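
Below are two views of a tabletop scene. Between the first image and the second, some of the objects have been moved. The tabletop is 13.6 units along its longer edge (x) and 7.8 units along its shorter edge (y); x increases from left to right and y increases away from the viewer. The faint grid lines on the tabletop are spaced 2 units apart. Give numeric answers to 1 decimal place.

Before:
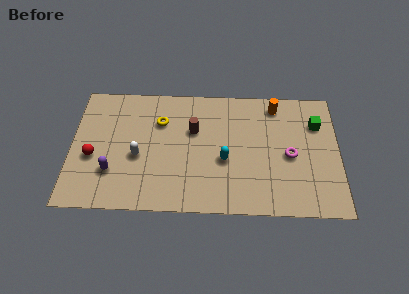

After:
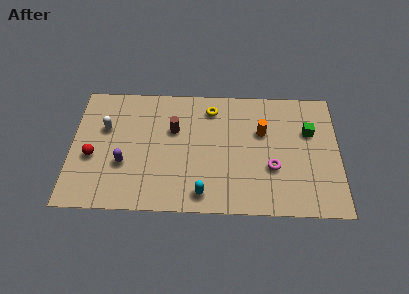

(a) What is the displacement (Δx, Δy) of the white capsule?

(-1.7, 1.7)

The white capsule was at about (3.4, 3.3) and moved to about (1.7, 5.0).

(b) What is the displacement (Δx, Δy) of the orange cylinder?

(-0.7, -1.7)

The orange cylinder was at about (10.4, 6.7) and moved to about (9.7, 5.0).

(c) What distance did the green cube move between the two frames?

0.6

The green cube was near (12.5, 5.6) before and (12.1, 5.1) after, so it travelled √(0.4² + 0.5²) ≈ 0.6 units.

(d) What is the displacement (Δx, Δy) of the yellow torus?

(2.6, 0.9)

From the two frames, the yellow torus sits at roughly (4.5, 5.5) before and (7.1, 6.4) after.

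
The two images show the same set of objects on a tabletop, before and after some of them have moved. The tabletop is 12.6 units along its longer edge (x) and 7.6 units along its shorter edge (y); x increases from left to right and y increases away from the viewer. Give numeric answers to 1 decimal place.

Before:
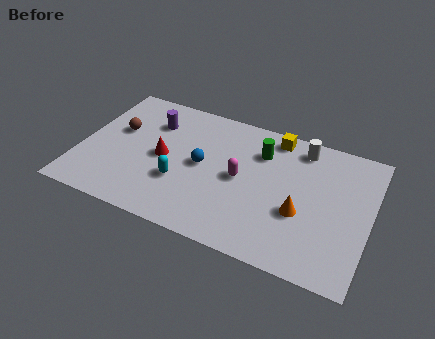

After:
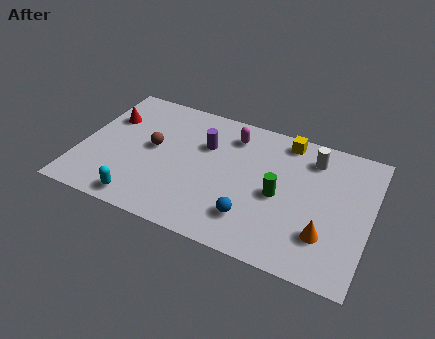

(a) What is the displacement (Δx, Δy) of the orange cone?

(1.1, -0.8)

From the two frames, the orange cone sits at roughly (9.7, 2.9) before and (10.8, 2.1) after.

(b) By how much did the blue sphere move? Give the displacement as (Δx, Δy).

(2.4, -2.1)

From the two frames, the blue sphere sits at roughly (5.3, 3.9) before and (7.7, 1.8) after.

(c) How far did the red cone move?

3.0

The red cone was near (3.6, 3.7) before and (1.0, 5.2) after, so it travelled √(2.6² + 1.5²) ≈ 3.0 units.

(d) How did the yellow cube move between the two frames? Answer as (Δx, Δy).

(0.5, 0.0)

The yellow cube was at about (8.2, 6.7) and moved to about (8.7, 6.7).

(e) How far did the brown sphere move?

1.7

From (1.5, 4.6) to (3.1, 4.1), the brown sphere covered √(1.6² + 0.5²) ≈ 1.7 units.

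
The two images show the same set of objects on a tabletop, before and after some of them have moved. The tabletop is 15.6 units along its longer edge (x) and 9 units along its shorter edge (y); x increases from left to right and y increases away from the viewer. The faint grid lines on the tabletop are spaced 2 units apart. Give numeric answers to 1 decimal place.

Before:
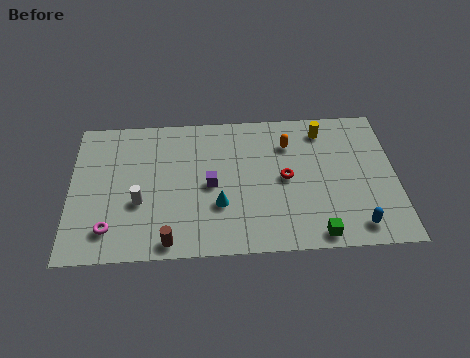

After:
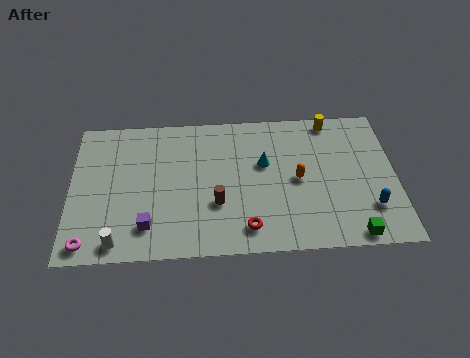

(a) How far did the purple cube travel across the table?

3.8

The purple cube was near (6.7, 4.3) before and (3.7, 1.9) after, so it travelled √(3.0² + 2.4²) ≈ 3.8 units.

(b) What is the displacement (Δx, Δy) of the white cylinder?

(-1.0, -2.4)

The white cylinder started near (3.3, 3.4) and ended near (2.3, 1.0).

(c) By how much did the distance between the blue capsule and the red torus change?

+1.4

The distance was about 4.6 in the first image and 6.0 in the second, so they moved 1.4 units further apart.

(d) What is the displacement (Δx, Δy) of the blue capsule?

(0.7, 1.1)

The blue capsule started near (13.6, 1.3) and ended near (14.3, 2.4).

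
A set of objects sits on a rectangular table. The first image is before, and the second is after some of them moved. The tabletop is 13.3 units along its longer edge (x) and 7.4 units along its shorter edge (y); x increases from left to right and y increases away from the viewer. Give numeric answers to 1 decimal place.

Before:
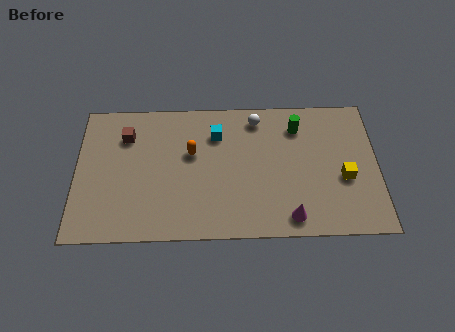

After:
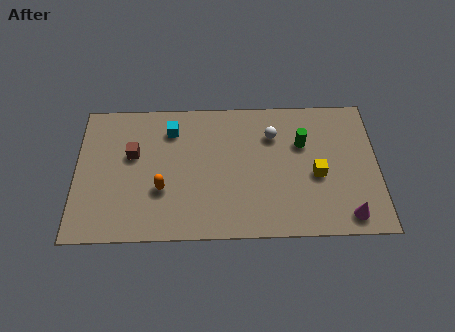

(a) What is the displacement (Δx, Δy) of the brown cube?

(0.3, -1.0)

The brown cube started near (2.2, 5.5) and ended near (2.5, 4.5).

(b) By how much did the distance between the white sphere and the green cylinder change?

-0.5

The distance was about 1.9 in the first image and 1.4 in the second, so they moved 0.5 units closer together.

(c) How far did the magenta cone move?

2.5

The magenta cone moved from about (9.4, 1.0) to (11.9, 1.0), a distance of √(2.5² + 0.0²) ≈ 2.5.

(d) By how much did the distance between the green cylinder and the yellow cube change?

-1.6

Before: roughly 3.4 units apart; after: 1.8. That's 1.6 units closer together.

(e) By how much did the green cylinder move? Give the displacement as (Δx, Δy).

(0.2, -0.9)

The green cylinder was at about (9.8, 5.8) and moved to about (10.0, 4.9).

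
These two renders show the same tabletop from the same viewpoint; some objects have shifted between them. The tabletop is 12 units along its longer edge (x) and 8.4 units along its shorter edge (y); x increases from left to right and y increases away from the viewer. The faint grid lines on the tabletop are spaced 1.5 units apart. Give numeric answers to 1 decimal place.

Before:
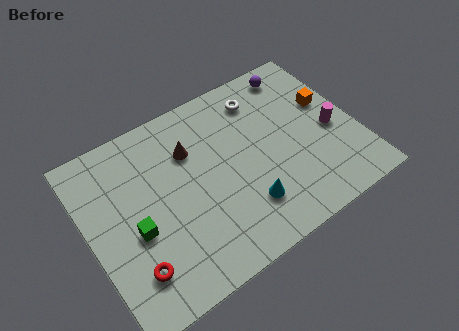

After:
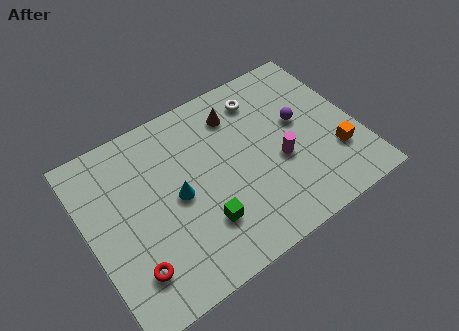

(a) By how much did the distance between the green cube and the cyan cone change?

-2.9

Before: roughly 4.9 units apart; after: 2.0. That's 2.9 units closer together.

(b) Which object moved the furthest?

the cyan cone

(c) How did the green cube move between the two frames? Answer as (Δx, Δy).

(2.8, -1.2)

The green cube was at about (1.9, 3.5) and moved to about (4.7, 2.3).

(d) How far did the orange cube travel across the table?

2.6

From (11.0, 5.1) to (10.8, 2.5), the orange cube covered √(0.2² + 2.6²) ≈ 2.6 units.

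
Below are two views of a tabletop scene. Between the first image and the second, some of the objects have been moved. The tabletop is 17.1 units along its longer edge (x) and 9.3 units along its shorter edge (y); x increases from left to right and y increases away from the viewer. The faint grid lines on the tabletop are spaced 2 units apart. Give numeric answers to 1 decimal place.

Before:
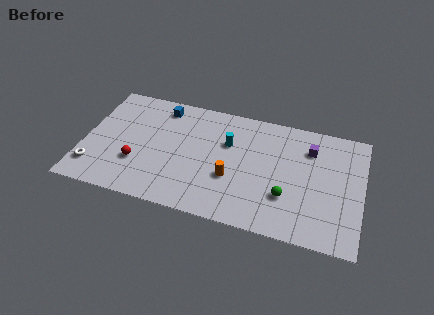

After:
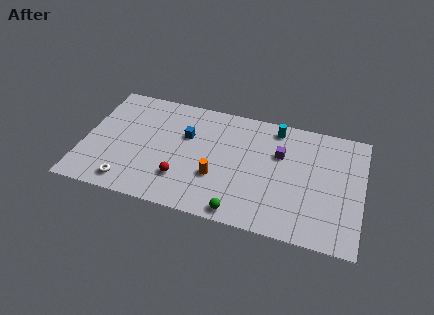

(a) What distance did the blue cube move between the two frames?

2.5

From (4.5, 7.9) to (6.2, 6.0), the blue cube covered √(1.7² + 1.9²) ≈ 2.5 units.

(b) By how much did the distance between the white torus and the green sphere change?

-4.9

They were about 11.8 units apart before and 6.9 after — 4.9 units closer together.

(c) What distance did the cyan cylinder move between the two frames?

3.4

The cyan cylinder was near (8.8, 6.1) before and (11.6, 8.1) after, so it travelled √(2.8² + 2.0²) ≈ 3.4 units.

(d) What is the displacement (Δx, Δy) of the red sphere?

(2.8, -0.5)

The red sphere was at about (3.4, 3.0) and moved to about (6.2, 2.5).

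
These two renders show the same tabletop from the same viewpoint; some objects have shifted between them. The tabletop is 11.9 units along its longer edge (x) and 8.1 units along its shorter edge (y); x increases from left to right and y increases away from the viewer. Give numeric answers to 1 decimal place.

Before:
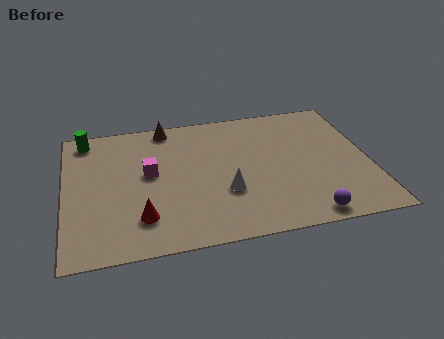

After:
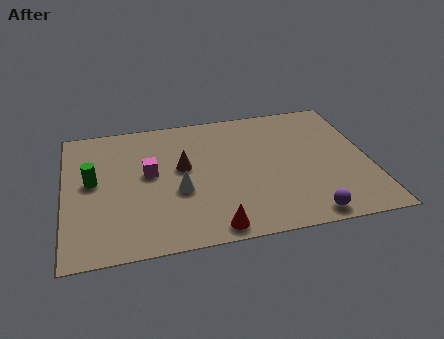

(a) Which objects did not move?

the purple sphere and the magenta cube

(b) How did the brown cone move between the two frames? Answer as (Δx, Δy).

(0.5, -2.7)

The brown cone started near (4.1, 7.3) and ended near (4.6, 4.6).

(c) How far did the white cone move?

1.8

The white cone moved from about (6.2, 2.8) to (4.4, 3.2), a distance of √(1.8² + 0.4²) ≈ 1.8.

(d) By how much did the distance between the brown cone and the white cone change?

-3.6

The distance was about 5.0 in the first image and 1.4 in the second, so they moved 3.6 units closer together.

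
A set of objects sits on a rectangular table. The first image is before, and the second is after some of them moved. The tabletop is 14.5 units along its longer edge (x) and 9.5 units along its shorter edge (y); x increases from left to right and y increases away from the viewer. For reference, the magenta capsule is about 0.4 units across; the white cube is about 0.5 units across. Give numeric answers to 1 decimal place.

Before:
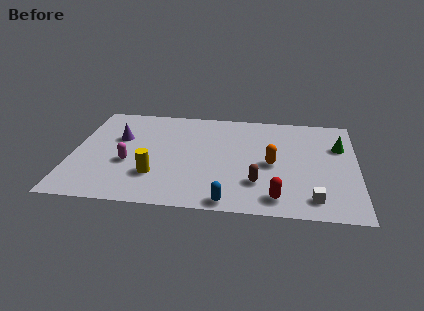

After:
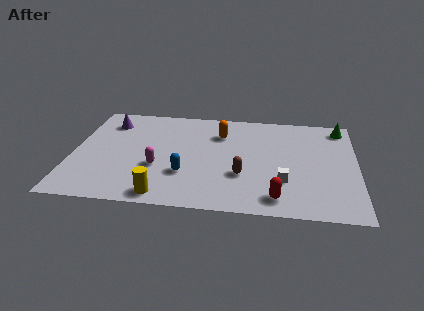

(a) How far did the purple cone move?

1.6

From (2.3, 6.0) to (1.7, 7.5), the purple cone covered √(0.6² + 1.5²) ≈ 1.6 units.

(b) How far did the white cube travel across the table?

2.1

From (12.3, 1.5) to (10.8, 2.9), the white cube covered √(1.5² + 1.4²) ≈ 2.1 units.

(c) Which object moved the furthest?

the orange capsule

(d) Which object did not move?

the red capsule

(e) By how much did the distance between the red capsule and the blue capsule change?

+2.5

Before: roughly 2.5 units apart; after: 5.0. That's 2.5 units further apart.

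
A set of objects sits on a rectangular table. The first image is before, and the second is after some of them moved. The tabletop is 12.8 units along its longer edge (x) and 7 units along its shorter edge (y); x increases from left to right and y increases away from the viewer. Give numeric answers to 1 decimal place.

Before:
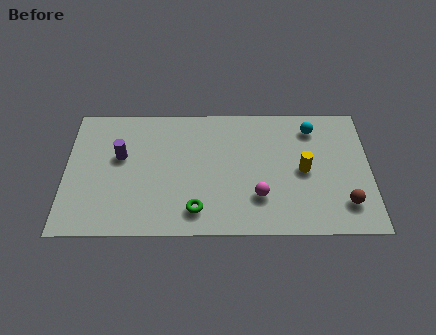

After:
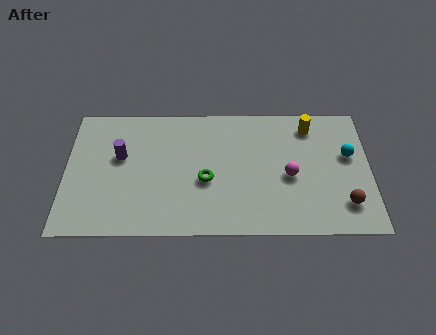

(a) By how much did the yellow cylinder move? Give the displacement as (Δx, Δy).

(0.3, 2.4)

From the two frames, the yellow cylinder sits at roughly (10.0, 3.4) before and (10.3, 5.8) after.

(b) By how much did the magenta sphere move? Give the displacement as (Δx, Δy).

(1.3, 1.1)

The magenta sphere started near (8.1, 2.0) and ended near (9.4, 3.1).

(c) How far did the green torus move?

1.6

From (5.5, 1.3) to (5.9, 2.9), the green torus covered √(0.4² + 1.6²) ≈ 1.6 units.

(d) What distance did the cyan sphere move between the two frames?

2.1

From (10.4, 5.7) to (11.9, 4.2), the cyan sphere covered √(1.5² + 1.5²) ≈ 2.1 units.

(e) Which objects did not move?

the brown sphere and the purple cylinder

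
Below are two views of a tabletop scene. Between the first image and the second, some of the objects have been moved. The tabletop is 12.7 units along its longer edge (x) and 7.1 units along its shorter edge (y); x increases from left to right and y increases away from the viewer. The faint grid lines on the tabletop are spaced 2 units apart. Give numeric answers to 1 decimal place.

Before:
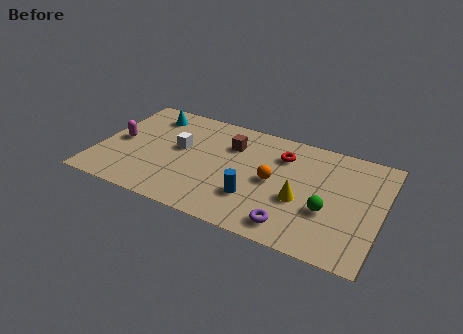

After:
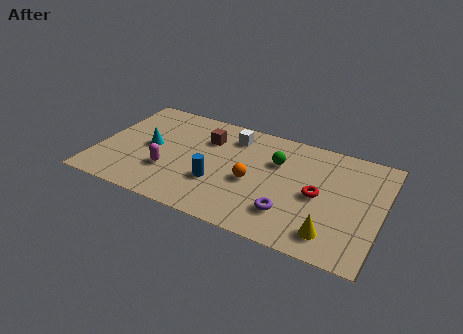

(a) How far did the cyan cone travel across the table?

2.2

The cyan cone was near (2.0, 5.8) before and (2.3, 3.6) after, so it travelled √(0.3² + 2.2²) ≈ 2.2 units.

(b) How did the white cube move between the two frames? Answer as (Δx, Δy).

(2.2, 1.7)

From the two frames, the white cube sits at roughly (3.6, 4.0) before and (5.8, 5.7) after.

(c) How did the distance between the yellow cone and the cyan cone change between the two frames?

+0.9

They were about 7.8 units apart before and 8.7 after — 0.9 units further apart.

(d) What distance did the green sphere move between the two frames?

3.3

From (10.4, 2.6) to (7.9, 4.8), the green sphere covered √(2.5² + 2.2²) ≈ 3.3 units.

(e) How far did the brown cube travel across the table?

1.1

The brown cube was near (5.8, 5.1) before and (4.7, 5.1) after, so it travelled √(1.1² + 0.0²) ≈ 1.1 units.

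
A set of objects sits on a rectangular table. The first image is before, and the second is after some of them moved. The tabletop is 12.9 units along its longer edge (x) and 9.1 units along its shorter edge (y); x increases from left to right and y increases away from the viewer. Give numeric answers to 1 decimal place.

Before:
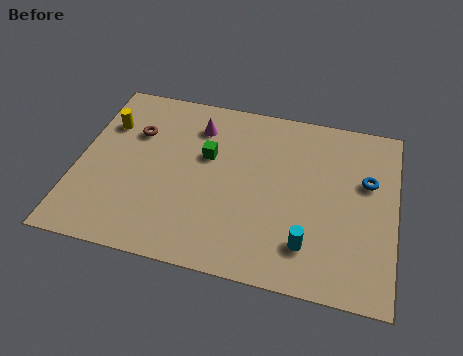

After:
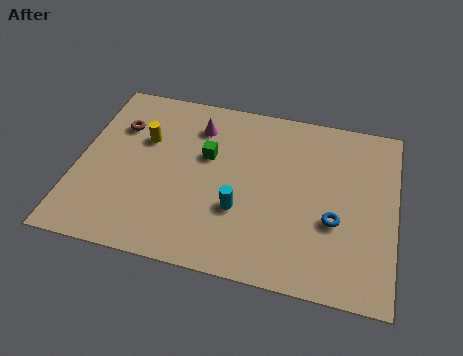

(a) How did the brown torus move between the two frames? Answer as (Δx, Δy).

(-0.7, 0.2)

The brown torus was at about (2.2, 6.2) and moved to about (1.5, 6.4).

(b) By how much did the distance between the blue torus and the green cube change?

-0.8

They were about 6.5 units apart before and 5.7 after — 0.8 units closer together.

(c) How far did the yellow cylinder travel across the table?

1.7

The yellow cylinder moved from about (1.0, 6.4) to (2.6, 5.9), a distance of √(1.6² + 0.5²) ≈ 1.7.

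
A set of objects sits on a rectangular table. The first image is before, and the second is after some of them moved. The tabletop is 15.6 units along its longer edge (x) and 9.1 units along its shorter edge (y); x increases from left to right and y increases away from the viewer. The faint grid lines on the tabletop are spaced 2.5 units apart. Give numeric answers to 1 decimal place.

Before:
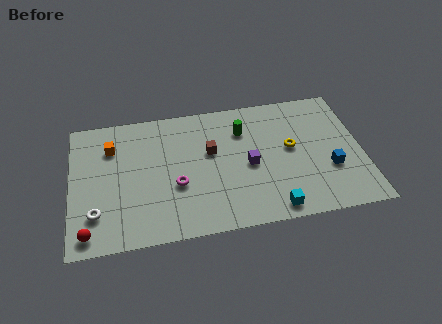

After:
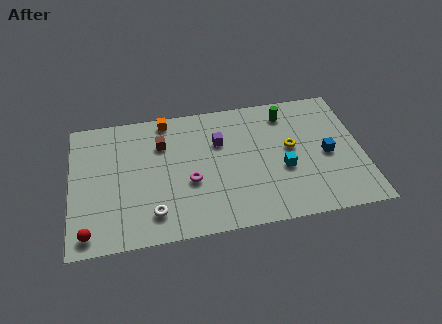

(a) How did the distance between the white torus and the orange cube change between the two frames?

+2.0

They were about 4.5 units apart before and 6.5 after — 2.0 units further apart.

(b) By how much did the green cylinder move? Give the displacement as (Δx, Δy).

(2.4, 0.8)

The green cylinder was at about (9.3, 6.7) and moved to about (11.7, 7.5).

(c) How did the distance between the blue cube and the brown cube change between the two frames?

+2.4

They were about 6.7 units apart before and 9.1 after — 2.4 units further apart.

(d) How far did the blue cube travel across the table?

1.0

The blue cube moved from about (13.8, 3.2) to (13.7, 4.2), a distance of √(0.1² + 1.0²) ≈ 1.0.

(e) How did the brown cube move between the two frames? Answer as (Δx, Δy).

(-2.6, 1.0)

From the two frames, the brown cube sits at roughly (7.5, 5.5) before and (4.9, 6.5) after.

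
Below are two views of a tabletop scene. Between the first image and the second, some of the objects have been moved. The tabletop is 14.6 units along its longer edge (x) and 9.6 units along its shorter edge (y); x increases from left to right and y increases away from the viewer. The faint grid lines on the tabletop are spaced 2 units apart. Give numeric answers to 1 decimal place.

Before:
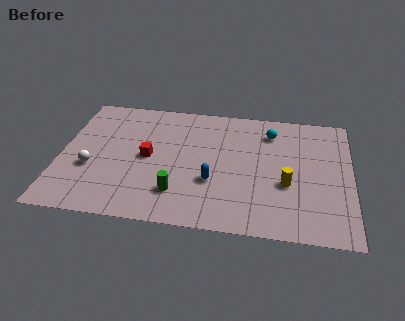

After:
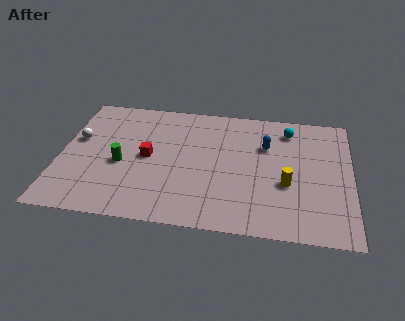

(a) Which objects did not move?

the yellow cylinder and the red cube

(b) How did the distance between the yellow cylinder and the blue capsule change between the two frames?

-0.7

The distance was about 3.7 in the first image and 3.0 in the second, so they moved 0.7 units closer together.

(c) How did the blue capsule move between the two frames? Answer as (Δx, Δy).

(2.6, 3.1)

The blue capsule was at about (7.7, 3.4) and moved to about (10.3, 6.5).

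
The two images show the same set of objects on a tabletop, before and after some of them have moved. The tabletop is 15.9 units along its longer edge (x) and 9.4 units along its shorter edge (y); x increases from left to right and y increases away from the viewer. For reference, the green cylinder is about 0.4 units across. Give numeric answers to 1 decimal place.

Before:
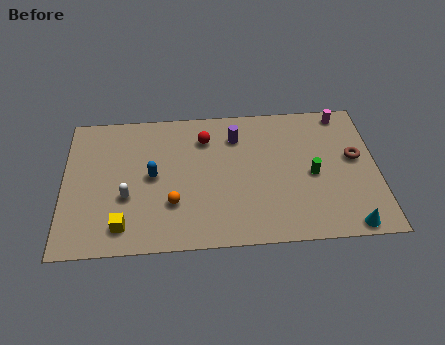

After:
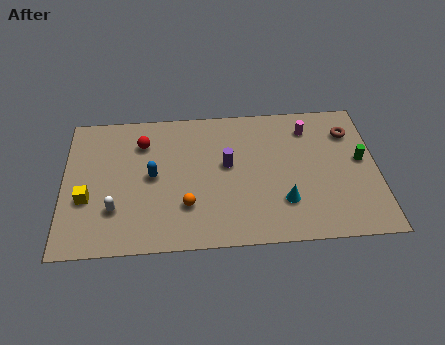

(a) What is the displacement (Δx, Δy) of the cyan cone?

(-3.2, 1.8)

From the two frames, the cyan cone sits at roughly (14.3, 0.8) before and (11.1, 2.6) after.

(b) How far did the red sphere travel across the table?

3.2

The red sphere moved from about (7.2, 7.2) to (4.0, 7.1), a distance of √(3.2² + 0.1²) ≈ 3.2.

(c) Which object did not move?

the blue capsule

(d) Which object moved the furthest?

the cyan cone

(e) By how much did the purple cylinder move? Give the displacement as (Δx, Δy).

(-0.5, -1.9)

The purple cylinder started near (8.8, 7.2) and ended near (8.3, 5.3).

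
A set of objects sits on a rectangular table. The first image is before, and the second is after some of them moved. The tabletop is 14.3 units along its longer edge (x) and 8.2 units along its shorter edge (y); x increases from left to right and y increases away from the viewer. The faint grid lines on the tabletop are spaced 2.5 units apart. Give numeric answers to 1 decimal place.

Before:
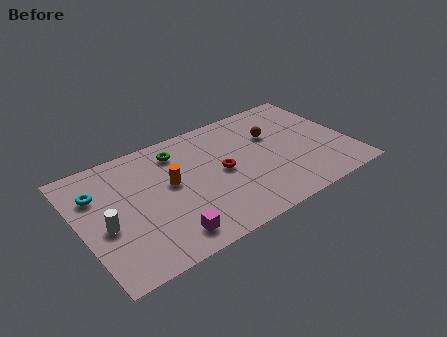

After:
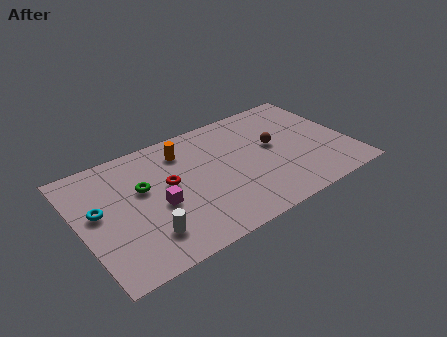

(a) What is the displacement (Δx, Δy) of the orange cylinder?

(1.0, 1.9)

The orange cylinder was at about (4.8, 4.6) and moved to about (5.8, 6.5).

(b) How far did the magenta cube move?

2.2

The magenta cube was near (4.1, 1.3) before and (4.0, 3.5) after, so it travelled √(0.1² + 2.2²) ≈ 2.2 units.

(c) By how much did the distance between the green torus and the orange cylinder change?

+0.7

Before: roughly 2.1 units apart; after: 2.8. That's 0.7 units further apart.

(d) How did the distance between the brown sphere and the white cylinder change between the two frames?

-1.7

They were about 9.5 units apart before and 7.8 after — 1.7 units closer together.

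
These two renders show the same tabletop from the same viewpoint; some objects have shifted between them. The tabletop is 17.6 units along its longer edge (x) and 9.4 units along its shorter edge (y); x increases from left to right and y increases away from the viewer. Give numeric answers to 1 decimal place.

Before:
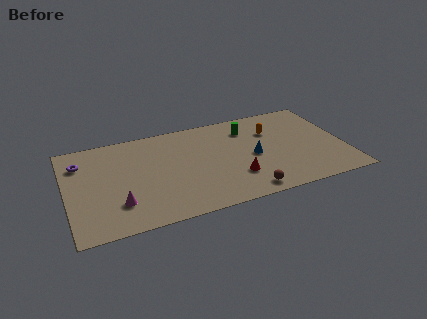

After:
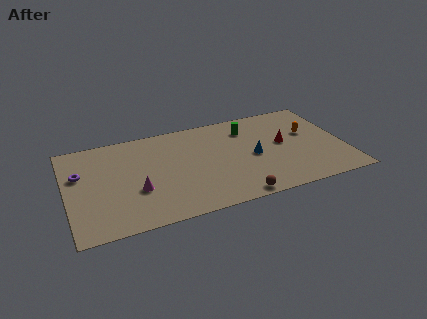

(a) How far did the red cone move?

4.1

The red cone was near (10.5, 2.7) before and (13.8, 5.1) after, so it travelled √(3.3² + 2.4²) ≈ 4.1 units.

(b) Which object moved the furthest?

the red cone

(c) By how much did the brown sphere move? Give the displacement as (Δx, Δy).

(-0.7, -0.3)

From the two frames, the brown sphere sits at roughly (11.0, 1.1) before and (10.3, 0.8) after.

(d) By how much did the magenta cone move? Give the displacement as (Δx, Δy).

(1.2, 0.9)

The magenta cone started near (3.1, 2.5) and ended near (4.3, 3.4).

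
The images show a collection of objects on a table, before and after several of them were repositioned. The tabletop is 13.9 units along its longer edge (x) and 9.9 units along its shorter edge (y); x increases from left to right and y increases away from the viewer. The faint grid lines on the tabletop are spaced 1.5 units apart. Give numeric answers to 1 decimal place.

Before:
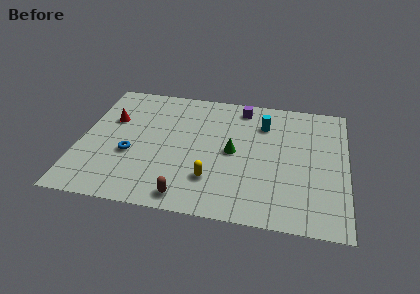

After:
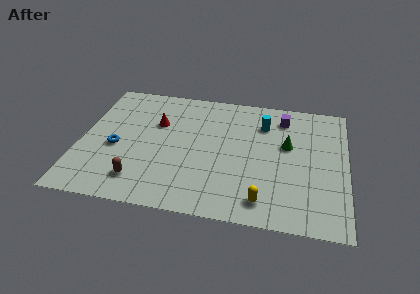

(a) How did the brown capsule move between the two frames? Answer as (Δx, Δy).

(-2.5, 0.8)

The brown capsule was at about (5.8, 1.1) and moved to about (3.3, 1.9).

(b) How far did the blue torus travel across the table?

0.9

The blue torus was near (2.7, 3.8) before and (1.9, 4.2) after, so it travelled √(0.8² + 0.4²) ≈ 0.9 units.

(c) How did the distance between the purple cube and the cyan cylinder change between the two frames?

-0.5

Before: roughly 1.7 units apart; after: 1.2. That's 0.5 units closer together.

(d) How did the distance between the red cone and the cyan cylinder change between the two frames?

-2.4

The distance was about 8.1 in the first image and 5.7 in the second, so they moved 2.4 units closer together.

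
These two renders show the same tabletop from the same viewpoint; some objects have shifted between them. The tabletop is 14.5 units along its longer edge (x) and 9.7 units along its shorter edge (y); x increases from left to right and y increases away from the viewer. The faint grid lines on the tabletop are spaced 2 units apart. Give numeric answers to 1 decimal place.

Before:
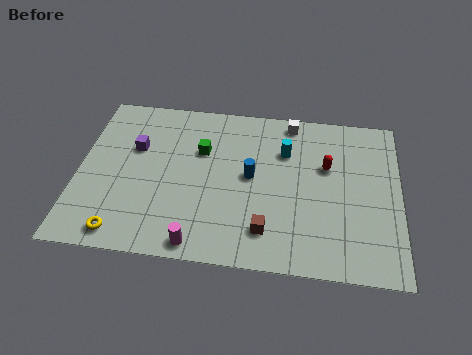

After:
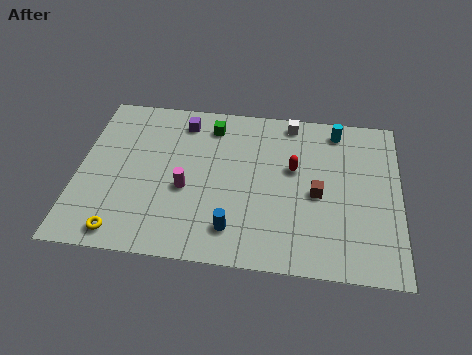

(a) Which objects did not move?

the white cube and the yellow torus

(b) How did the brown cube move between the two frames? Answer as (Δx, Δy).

(2.2, 2.4)

From the two frames, the brown cube sits at roughly (8.6, 2.0) before and (10.8, 4.4) after.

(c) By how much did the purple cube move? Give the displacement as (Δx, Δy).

(2.1, 1.9)

From the two frames, the purple cube sits at roughly (2.5, 6.2) before and (4.6, 8.1) after.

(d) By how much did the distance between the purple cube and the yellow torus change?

+2.3

They were about 5.1 units apart before and 7.4 after — 2.3 units further apart.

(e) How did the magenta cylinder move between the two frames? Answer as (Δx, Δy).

(-0.7, 3.1)

The magenta cylinder started near (5.6, 0.9) and ended near (4.9, 4.0).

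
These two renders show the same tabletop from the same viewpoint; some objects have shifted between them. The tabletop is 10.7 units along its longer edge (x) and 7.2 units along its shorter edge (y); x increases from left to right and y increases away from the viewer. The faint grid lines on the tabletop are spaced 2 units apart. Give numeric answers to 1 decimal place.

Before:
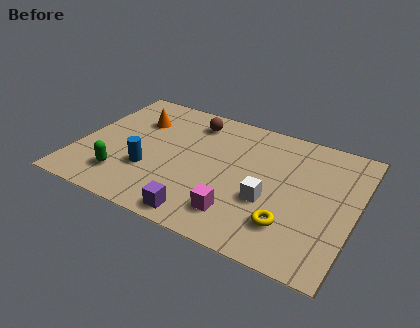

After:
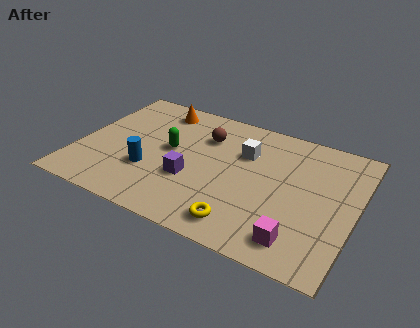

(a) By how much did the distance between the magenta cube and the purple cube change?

+3.0

The distance was about 1.5 in the first image and 4.5 in the second, so they moved 3.0 units further apart.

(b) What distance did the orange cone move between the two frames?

1.2

The orange cone moved from about (2.0, 5.1) to (2.7, 6.1), a distance of √(0.7² + 1.0²) ≈ 1.2.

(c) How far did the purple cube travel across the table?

1.9

From (5.2, 0.8) to (4.5, 2.6), the purple cube covered √(0.7² + 1.8²) ≈ 1.9 units.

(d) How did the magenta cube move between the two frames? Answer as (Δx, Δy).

(2.3, -0.3)

From the two frames, the magenta cube sits at roughly (6.5, 1.5) before and (8.8, 1.2) after.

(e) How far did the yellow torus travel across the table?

1.8

The yellow torus moved from about (8.4, 1.8) to (6.7, 1.1), a distance of √(1.7² + 0.7²) ≈ 1.8.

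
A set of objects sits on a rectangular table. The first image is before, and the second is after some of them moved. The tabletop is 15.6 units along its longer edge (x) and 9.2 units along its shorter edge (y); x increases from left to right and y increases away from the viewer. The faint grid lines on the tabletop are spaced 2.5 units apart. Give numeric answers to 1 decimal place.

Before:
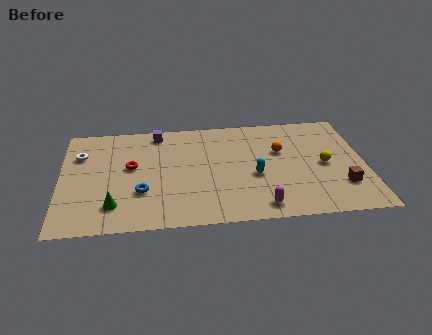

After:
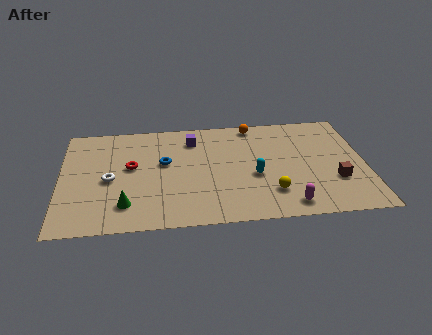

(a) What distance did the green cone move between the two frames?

0.6

From (2.7, 2.0) to (3.3, 2.0), the green cone covered √(0.6² + 0.0²) ≈ 0.6 units.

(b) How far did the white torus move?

2.7

From (1.0, 6.5) to (2.5, 4.2), the white torus covered √(1.5² + 2.3²) ≈ 2.7 units.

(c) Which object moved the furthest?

the yellow sphere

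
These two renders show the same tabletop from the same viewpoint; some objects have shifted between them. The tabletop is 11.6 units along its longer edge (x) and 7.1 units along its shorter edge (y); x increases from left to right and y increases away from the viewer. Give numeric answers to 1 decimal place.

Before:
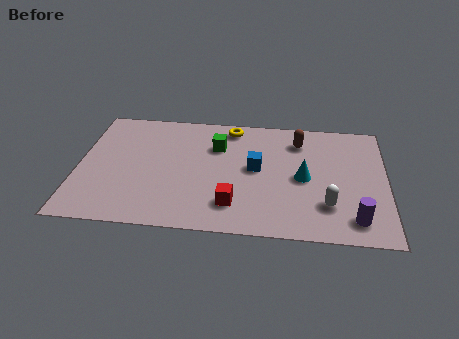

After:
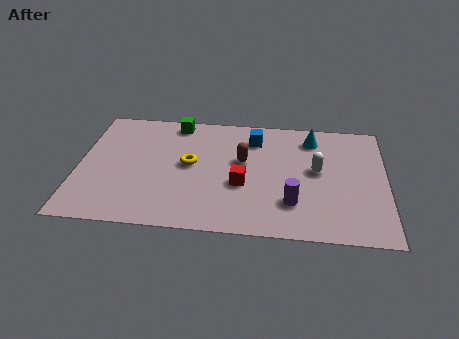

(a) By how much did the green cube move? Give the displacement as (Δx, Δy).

(-1.6, 1.3)

From the two frames, the green cube sits at roughly (5.2, 5.0) before and (3.6, 6.3) after.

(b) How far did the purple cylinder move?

2.4

From (10.4, 1.2) to (8.1, 1.9), the purple cylinder covered √(2.3² + 0.7²) ≈ 2.4 units.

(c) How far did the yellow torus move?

2.8

The yellow torus was near (5.7, 6.2) before and (4.2, 3.8) after, so it travelled √(1.5² + 2.4²) ≈ 2.8 units.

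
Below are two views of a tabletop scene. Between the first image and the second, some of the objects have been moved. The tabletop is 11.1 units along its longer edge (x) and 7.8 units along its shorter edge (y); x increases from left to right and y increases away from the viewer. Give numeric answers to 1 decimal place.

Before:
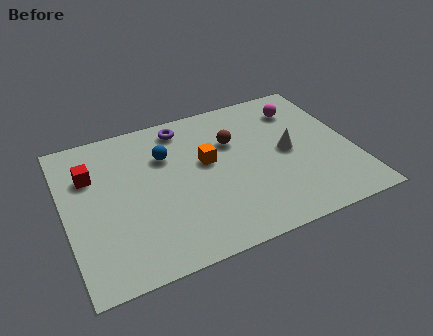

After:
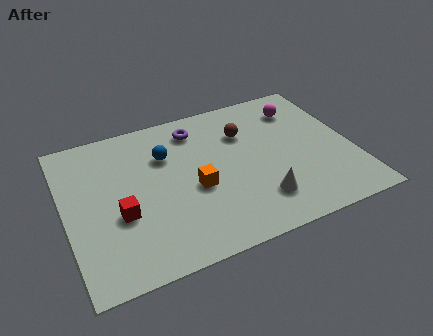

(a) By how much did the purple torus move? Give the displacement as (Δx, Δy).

(0.5, -0.3)

The purple torus started near (4.8, 6.7) and ended near (5.3, 6.4).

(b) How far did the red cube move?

2.6

The red cube moved from about (1.1, 5.4) to (2.0, 3.0), a distance of √(0.9² + 2.4²) ≈ 2.6.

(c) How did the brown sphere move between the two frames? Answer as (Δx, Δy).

(0.5, 0.3)

The brown sphere started near (6.6, 5.2) and ended near (7.1, 5.5).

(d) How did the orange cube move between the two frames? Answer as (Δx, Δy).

(-0.6, -1.2)

The orange cube was at about (5.5, 4.5) and moved to about (4.9, 3.3).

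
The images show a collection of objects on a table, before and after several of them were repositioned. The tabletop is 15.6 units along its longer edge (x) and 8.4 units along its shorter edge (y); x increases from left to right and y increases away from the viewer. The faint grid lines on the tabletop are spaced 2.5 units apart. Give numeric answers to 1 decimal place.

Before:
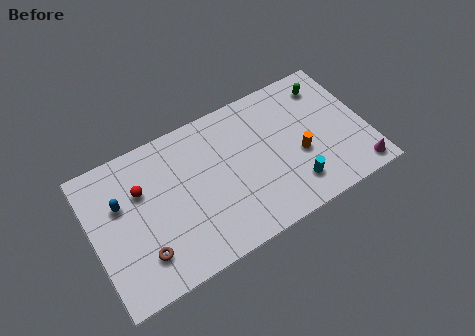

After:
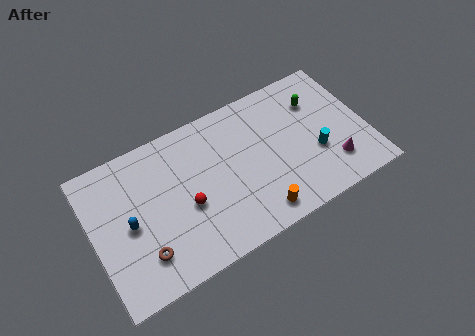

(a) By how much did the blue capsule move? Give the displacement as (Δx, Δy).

(0.3, -1.4)

The blue capsule was at about (1.7, 5.4) and moved to about (2.0, 4.0).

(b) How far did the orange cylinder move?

3.6

The orange cylinder was near (11.7, 3.4) before and (8.9, 1.2) after, so it travelled √(2.8² + 2.2²) ≈ 3.6 units.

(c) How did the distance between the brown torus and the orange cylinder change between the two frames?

-2.9

The distance was about 9.3 in the first image and 6.4 in the second, so they moved 2.9 units closer together.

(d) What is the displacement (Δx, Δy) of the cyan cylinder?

(1.5, 1.3)

From the two frames, the cyan cylinder sits at roughly (11.1, 1.8) before and (12.6, 3.1) after.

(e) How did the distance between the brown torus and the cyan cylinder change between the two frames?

+1.6

Before: roughly 8.6 units apart; after: 10.2. That's 1.6 units further apart.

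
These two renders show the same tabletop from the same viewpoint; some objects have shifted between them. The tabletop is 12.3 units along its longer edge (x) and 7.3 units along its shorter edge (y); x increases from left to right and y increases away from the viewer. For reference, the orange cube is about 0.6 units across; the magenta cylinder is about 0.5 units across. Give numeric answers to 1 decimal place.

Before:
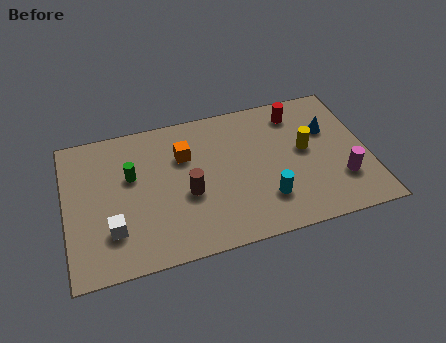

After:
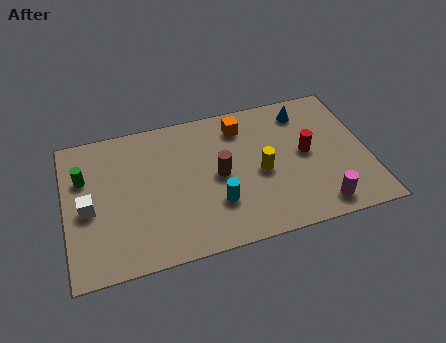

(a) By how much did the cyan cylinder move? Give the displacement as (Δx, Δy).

(-2.0, 0.3)

From the two frames, the cyan cylinder sits at roughly (8.0, 1.9) before and (6.0, 2.2) after.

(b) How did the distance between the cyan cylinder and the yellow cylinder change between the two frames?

-0.6

The distance was about 2.8 in the first image and 2.2 in the second, so they moved 0.6 units closer together.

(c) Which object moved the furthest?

the orange cube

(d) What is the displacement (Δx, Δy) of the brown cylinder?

(1.3, 0.6)

From the two frames, the brown cylinder sits at roughly (4.9, 3.0) before and (6.2, 3.6) after.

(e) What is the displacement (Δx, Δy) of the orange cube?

(2.4, 0.9)

The orange cube was at about (4.9, 5.0) and moved to about (7.3, 5.9).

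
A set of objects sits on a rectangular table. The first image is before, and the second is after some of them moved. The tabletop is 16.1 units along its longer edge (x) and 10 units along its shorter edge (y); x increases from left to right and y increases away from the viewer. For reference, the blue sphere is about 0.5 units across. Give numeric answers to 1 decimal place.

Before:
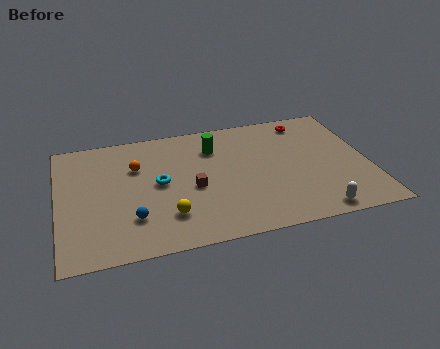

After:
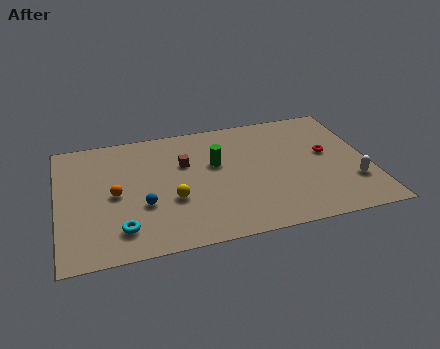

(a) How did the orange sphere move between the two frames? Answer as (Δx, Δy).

(-1.2, -2.0)

The orange sphere was at about (4.1, 6.8) and moved to about (2.9, 4.8).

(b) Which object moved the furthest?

the cyan torus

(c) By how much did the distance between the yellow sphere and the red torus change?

-1.4

Before: roughly 9.8 units apart; after: 8.4. That's 1.4 units closer together.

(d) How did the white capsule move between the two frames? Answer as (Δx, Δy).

(2.1, 1.9)

The white capsule was at about (13.0, 1.0) and moved to about (15.1, 2.9).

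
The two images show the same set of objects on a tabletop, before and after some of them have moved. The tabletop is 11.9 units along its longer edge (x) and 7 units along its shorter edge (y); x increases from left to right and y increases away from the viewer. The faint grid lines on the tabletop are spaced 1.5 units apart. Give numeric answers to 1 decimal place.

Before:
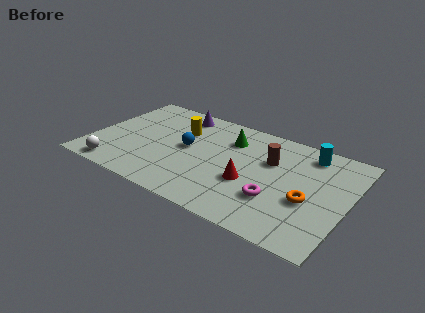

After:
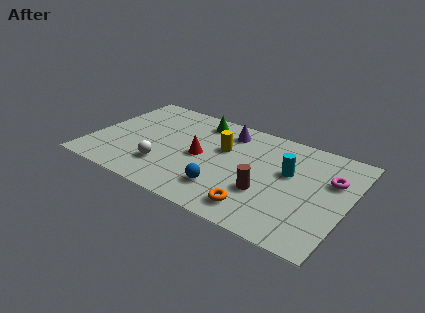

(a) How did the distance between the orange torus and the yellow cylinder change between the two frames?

-2.8

The distance was about 6.6 in the first image and 3.8 in the second, so they moved 2.8 units closer together.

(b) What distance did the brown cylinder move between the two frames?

2.2

The brown cylinder moved from about (8.2, 4.6) to (8.3, 2.4), a distance of √(0.1² + 2.2²) ≈ 2.2.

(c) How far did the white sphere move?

2.4

The white sphere was near (1.5, 0.8) before and (3.6, 1.9) after, so it travelled √(2.1² + 1.1²) ≈ 2.4 units.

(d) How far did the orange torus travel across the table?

2.6

The orange torus was near (10.2, 2.8) before and (8.1, 1.2) after, so it travelled √(2.1² + 1.6²) ≈ 2.6 units.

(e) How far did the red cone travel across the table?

2.5

The red cone was near (7.5, 2.7) before and (5.1, 3.4) after, so it travelled √(2.4² + 0.7²) ≈ 2.5 units.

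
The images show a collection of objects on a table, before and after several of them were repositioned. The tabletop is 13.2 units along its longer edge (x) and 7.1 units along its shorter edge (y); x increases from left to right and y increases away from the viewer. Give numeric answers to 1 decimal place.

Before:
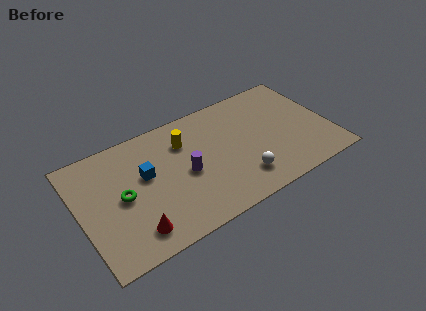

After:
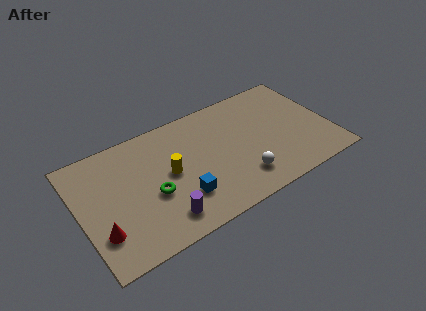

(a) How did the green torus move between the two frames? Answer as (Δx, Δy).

(1.5, -0.6)

The green torus started near (2.2, 3.5) and ended near (3.7, 2.9).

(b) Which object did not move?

the white sphere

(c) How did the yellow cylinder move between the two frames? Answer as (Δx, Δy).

(-1.0, -1.5)

From the two frames, the yellow cylinder sits at roughly (5.7, 5.2) before and (4.7, 3.7) after.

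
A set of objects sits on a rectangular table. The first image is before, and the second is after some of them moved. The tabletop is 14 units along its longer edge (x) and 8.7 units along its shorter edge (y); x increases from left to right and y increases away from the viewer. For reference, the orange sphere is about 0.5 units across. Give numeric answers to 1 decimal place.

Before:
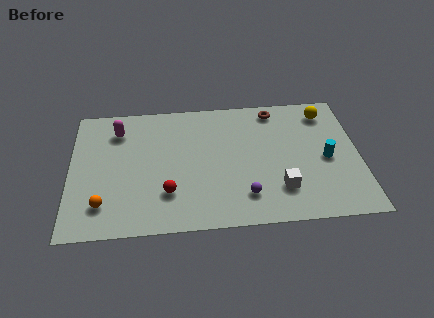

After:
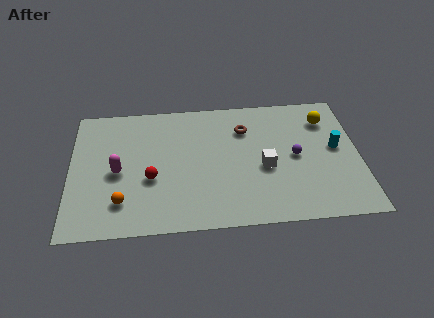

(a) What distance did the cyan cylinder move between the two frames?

0.9

From (12.4, 4.0) to (12.9, 4.7), the cyan cylinder covered √(0.5² + 0.7²) ≈ 0.9 units.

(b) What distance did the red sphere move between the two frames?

1.3

From (4.7, 2.4) to (3.9, 3.4), the red sphere covered √(0.8² + 1.0²) ≈ 1.3 units.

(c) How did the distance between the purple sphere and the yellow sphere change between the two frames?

-3.8

They were about 6.7 units apart before and 2.9 after — 3.8 units closer together.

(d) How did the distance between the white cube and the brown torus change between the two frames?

-2.6

Before: roughly 5.4 units apart; after: 2.8. That's 2.6 units closer together.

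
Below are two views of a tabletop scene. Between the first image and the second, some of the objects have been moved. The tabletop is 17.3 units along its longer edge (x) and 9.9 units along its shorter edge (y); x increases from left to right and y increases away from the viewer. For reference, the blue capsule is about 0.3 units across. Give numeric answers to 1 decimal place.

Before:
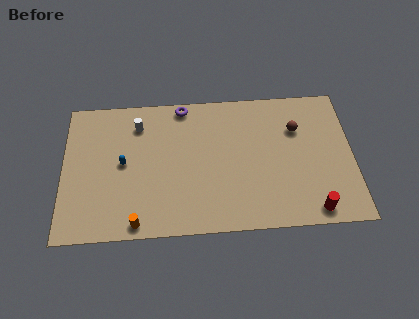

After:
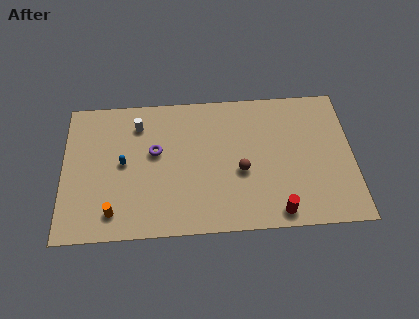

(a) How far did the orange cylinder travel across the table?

1.6

The orange cylinder was near (4.4, 0.9) before and (3.0, 1.7) after, so it travelled √(1.4² + 0.8²) ≈ 1.6 units.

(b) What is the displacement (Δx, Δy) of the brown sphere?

(-3.4, -2.8)

The brown sphere was at about (14.0, 6.9) and moved to about (10.6, 4.1).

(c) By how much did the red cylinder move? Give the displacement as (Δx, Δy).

(-2.1, 0.0)

The red cylinder started near (14.8, 1.1) and ended near (12.7, 1.1).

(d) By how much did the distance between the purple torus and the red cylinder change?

-2.4

They were about 11.0 units apart before and 8.6 after — 2.4 units closer together.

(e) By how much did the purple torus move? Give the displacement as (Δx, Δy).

(-1.7, -3.2)

The purple torus was at about (7.2, 9.0) and moved to about (5.5, 5.8).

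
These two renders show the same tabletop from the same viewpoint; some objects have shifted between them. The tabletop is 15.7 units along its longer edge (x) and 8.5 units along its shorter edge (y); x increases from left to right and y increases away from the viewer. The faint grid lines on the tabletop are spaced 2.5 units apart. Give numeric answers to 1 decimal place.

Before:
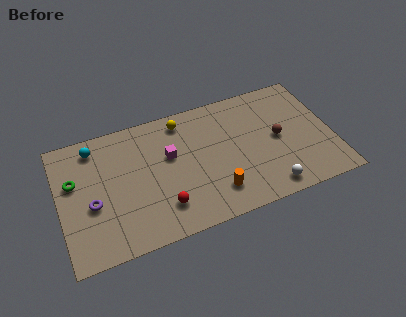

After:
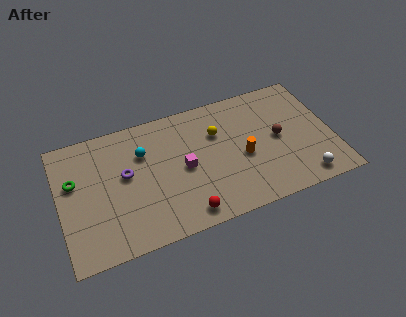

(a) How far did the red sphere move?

1.5

From (5.7, 2.0) to (6.9, 1.1), the red sphere covered √(1.2² + 0.9²) ≈ 1.5 units.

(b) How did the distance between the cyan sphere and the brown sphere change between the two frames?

-2.9

They were about 10.8 units apart before and 7.9 after — 2.9 units closer together.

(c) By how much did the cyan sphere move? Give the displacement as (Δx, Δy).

(2.7, -1.3)

The cyan sphere started near (2.2, 7.2) and ended near (4.9, 5.9).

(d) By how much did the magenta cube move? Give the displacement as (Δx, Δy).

(0.7, -1.1)

The magenta cube was at about (6.4, 5.2) and moved to about (7.1, 4.1).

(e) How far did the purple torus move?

2.4

From (1.8, 3.5) to (3.8, 4.8), the purple torus covered √(2.0² + 1.3²) ≈ 2.4 units.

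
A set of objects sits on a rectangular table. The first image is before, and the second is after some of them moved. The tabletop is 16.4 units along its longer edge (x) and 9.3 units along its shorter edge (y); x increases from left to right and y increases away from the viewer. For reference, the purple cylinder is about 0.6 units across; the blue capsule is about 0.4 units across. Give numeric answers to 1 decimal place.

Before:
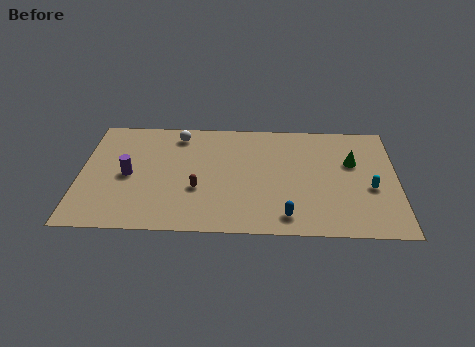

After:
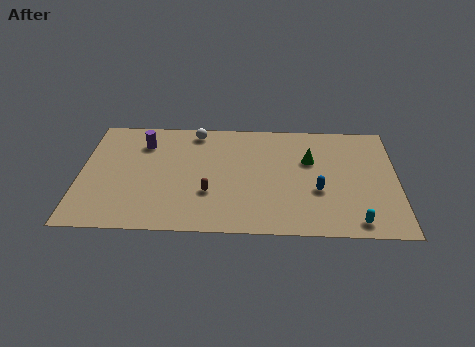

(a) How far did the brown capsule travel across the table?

0.7

From (6.1, 3.4) to (6.7, 3.1), the brown capsule covered √(0.6² + 0.3²) ≈ 0.7 units.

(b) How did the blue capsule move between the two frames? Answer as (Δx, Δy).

(1.6, 2.1)

The blue capsule was at about (10.7, 1.4) and moved to about (12.3, 3.5).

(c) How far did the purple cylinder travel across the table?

2.8

The purple cylinder was near (2.5, 4.4) before and (3.2, 7.1) after, so it travelled √(0.7² + 2.7²) ≈ 2.8 units.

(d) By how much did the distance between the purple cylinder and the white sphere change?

-1.4

Before: roughly 4.3 units apart; after: 2.9. That's 1.4 units closer together.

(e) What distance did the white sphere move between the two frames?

0.9

From (5.0, 7.9) to (5.9, 8.2), the white sphere covered √(0.9² + 0.3²) ≈ 0.9 units.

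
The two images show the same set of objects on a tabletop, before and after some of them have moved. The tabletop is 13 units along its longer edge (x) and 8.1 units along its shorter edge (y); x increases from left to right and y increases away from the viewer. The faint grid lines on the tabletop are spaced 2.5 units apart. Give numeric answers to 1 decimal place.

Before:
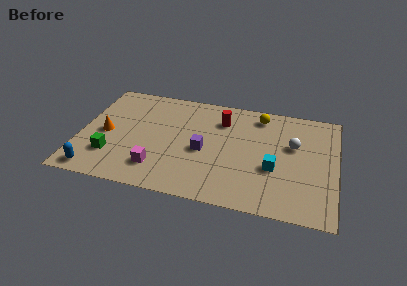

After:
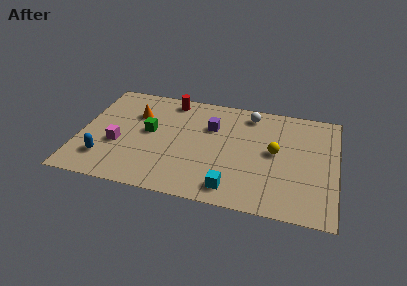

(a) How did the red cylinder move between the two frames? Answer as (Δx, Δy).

(-2.7, 1.0)

The red cylinder started near (7.1, 6.1) and ended near (4.4, 7.1).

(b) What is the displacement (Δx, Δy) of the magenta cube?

(-2.1, 1.3)

From the two frames, the magenta cube sits at roughly (4.1, 1.8) before and (2.0, 3.1) after.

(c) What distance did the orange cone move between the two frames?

2.3

The orange cone was near (1.3, 3.8) before and (2.7, 5.6) after, so it travelled √(1.4² + 1.8²) ≈ 2.3 units.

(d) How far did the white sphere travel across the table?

3.0

The white sphere was near (10.8, 5.0) before and (8.5, 6.9) after, so it travelled √(2.3² + 1.9²) ≈ 3.0 units.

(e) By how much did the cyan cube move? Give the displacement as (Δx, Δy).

(-2.0, -1.9)

The cyan cube was at about (9.9, 3.1) and moved to about (7.9, 1.2).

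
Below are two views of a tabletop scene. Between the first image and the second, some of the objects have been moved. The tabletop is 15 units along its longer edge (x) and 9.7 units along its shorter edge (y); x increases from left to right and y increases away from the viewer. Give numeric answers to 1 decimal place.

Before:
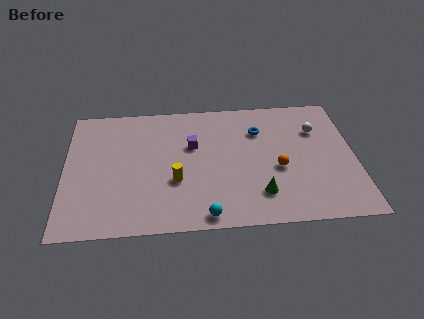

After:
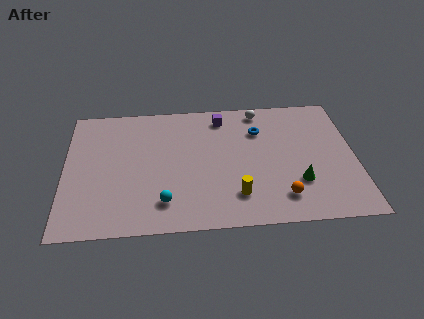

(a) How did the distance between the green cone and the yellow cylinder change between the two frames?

-1.2

Before: roughly 4.5 units apart; after: 3.3. That's 1.2 units closer together.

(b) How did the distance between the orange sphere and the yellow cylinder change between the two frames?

-3.0

They were about 5.3 units apart before and 2.3 after — 3.0 units closer together.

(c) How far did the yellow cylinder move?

3.4

The yellow cylinder was near (5.7, 3.5) before and (8.8, 2.2) after, so it travelled √(3.1² + 1.3²) ≈ 3.4 units.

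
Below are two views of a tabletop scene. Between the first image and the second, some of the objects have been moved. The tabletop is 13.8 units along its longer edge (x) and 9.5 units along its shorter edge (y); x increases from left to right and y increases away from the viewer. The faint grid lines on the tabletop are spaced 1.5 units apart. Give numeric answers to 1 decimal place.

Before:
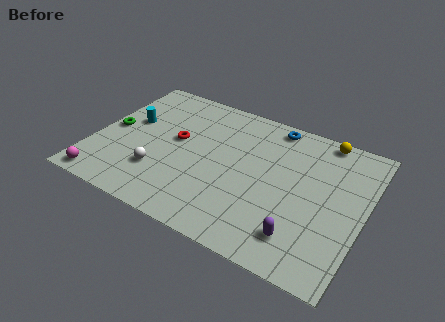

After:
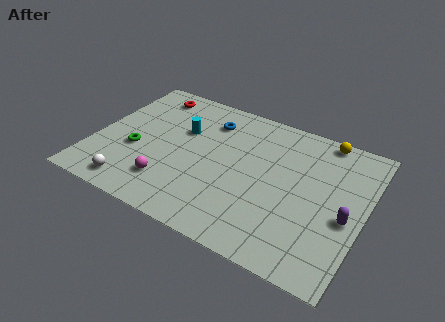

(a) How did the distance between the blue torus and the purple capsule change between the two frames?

+1.2

They were about 7.0 units apart before and 8.2 after — 1.2 units further apart.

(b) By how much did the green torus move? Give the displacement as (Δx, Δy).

(1.4, -1.0)

The green torus was at about (0.8, 4.7) and moved to about (2.2, 3.7).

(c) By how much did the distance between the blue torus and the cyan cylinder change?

-5.9

The distance was about 7.7 in the first image and 1.8 in the second, so they moved 5.9 units closer together.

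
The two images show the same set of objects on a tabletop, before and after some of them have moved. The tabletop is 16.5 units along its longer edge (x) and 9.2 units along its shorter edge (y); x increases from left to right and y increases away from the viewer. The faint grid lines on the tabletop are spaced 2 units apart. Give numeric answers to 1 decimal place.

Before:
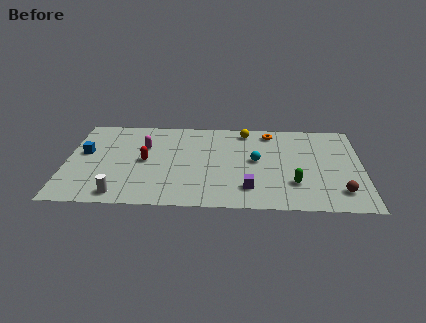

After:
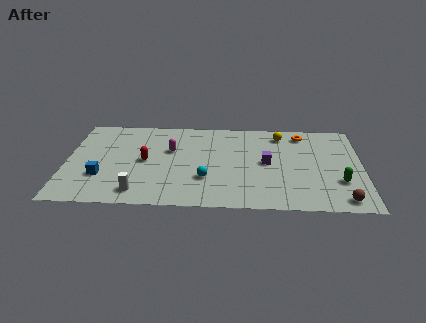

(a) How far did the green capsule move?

2.5

The green capsule moved from about (12.7, 2.6) to (15.2, 2.9), a distance of √(2.5² + 0.3²) ≈ 2.5.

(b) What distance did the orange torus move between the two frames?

1.8

From (11.4, 7.9) to (13.2, 7.8), the orange torus covered √(1.8² + 0.1²) ≈ 1.8 units.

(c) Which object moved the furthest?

the cyan sphere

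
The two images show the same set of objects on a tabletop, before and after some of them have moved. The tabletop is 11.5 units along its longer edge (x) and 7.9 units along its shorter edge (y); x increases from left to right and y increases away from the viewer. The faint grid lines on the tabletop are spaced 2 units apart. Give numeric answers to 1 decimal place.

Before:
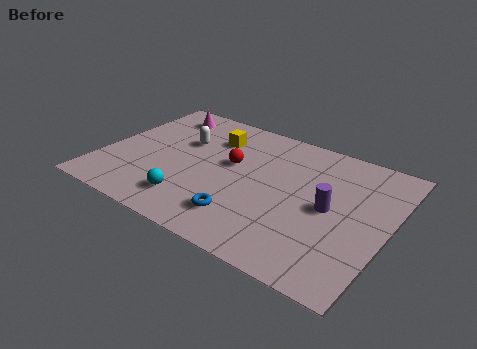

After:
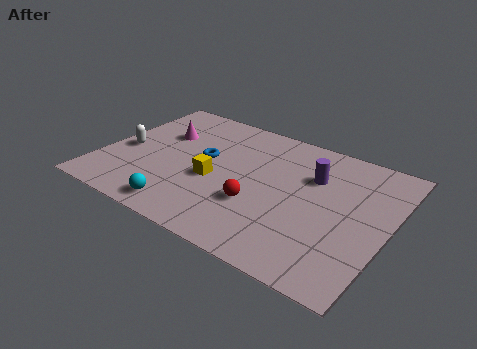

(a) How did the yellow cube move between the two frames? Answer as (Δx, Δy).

(0.5, -2.6)

The yellow cube started near (4.1, 5.9) and ended near (4.6, 3.3).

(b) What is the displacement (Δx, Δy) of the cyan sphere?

(-0.2, -0.6)

The cyan sphere started near (4.0, 1.6) and ended near (3.8, 1.0).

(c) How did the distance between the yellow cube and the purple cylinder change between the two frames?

-1.2

They were about 5.5 units apart before and 4.3 after — 1.2 units closer together.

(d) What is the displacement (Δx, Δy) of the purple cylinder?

(-0.9, 1.5)

From the two frames, the purple cylinder sits at roughly (9.2, 3.9) before and (8.3, 5.4) after.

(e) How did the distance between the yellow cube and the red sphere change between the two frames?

+0.4

The distance was about 1.6 in the first image and 2.0 in the second, so they moved 0.4 units further apart.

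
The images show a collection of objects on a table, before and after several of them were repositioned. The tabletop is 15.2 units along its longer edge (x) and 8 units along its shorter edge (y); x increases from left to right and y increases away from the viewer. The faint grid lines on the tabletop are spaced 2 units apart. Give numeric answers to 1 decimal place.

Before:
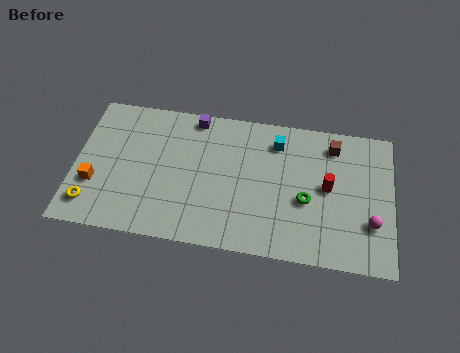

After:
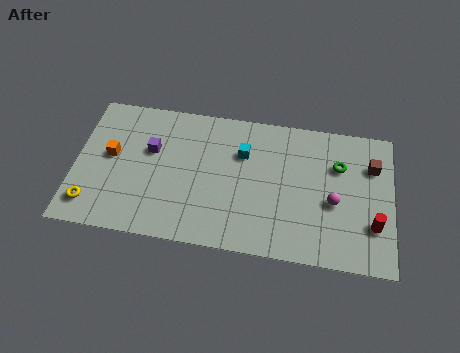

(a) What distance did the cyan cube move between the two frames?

1.8

From (9.6, 6.4) to (8.0, 5.5), the cyan cube covered √(1.6² + 0.9²) ≈ 1.8 units.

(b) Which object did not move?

the yellow torus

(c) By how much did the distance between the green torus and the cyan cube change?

+1.2

Before: roughly 3.4 units apart; after: 4.6. That's 1.2 units further apart.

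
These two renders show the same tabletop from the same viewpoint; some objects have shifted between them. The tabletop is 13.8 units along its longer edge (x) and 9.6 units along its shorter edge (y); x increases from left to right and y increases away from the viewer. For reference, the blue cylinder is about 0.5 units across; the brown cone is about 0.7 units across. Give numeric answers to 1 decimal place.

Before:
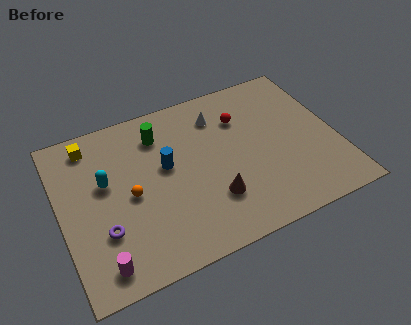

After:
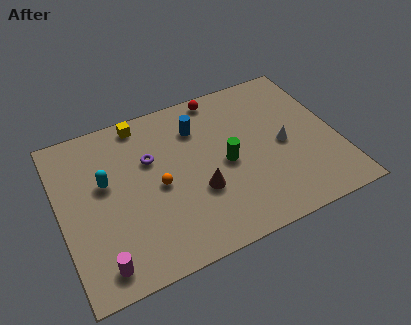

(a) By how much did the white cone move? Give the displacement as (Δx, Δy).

(2.9, -3.0)

From the two frames, the white cone sits at roughly (8.2, 7.5) before and (11.1, 4.5) after.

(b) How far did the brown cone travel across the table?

0.9

The brown cone moved from about (7.3, 2.7) to (6.7, 3.4), a distance of √(0.6² + 0.7²) ≈ 0.9.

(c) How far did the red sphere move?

2.0

The red sphere was near (9.3, 6.9) before and (8.4, 8.7) after, so it travelled √(0.9² + 1.8²) ≈ 2.0 units.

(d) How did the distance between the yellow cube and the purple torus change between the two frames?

-2.8

The distance was about 5.2 in the first image and 2.4 in the second, so they moved 2.8 units closer together.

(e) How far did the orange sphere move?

1.4

The orange sphere moved from about (3.4, 4.5) to (4.8, 4.5), a distance of √(1.4² + 0.0²) ≈ 1.4.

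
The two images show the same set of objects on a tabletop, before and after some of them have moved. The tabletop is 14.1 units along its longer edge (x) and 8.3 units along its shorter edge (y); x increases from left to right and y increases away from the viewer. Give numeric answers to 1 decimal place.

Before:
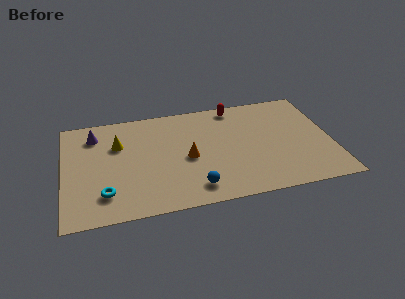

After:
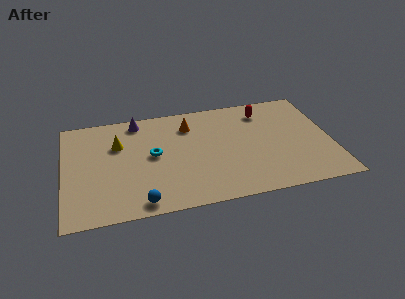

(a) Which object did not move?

the yellow cone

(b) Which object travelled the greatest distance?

the cyan torus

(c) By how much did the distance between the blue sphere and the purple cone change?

-0.8

The distance was about 7.2 in the first image and 6.4 in the second, so they moved 0.8 units closer together.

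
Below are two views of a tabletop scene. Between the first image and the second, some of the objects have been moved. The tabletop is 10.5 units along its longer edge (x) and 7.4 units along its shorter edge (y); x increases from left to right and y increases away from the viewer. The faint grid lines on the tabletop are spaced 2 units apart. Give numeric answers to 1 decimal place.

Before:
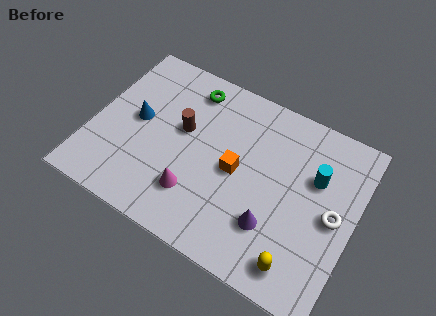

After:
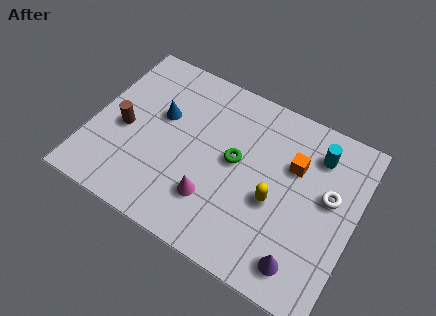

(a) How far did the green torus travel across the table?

3.1

From (3.5, 6.2) to (5.7, 4.0), the green torus covered √(2.2² + 2.2²) ≈ 3.1 units.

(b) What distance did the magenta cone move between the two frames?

0.7

The magenta cone moved from about (4.4, 1.9) to (5.1, 2.0), a distance of √(0.7² + 0.1²) ≈ 0.7.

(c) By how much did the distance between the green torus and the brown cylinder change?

+2.6

The distance was about 1.9 in the first image and 4.5 in the second, so they moved 2.6 units further apart.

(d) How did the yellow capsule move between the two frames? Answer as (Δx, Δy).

(-1.3, 2.0)

The yellow capsule started near (8.7, 1.1) and ended near (7.4, 3.1).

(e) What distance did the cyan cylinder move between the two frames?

1.0

From (8.8, 4.8) to (8.7, 5.8), the cyan cylinder covered √(0.1² + 1.0²) ≈ 1.0 units.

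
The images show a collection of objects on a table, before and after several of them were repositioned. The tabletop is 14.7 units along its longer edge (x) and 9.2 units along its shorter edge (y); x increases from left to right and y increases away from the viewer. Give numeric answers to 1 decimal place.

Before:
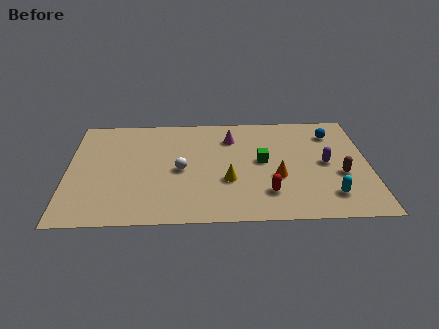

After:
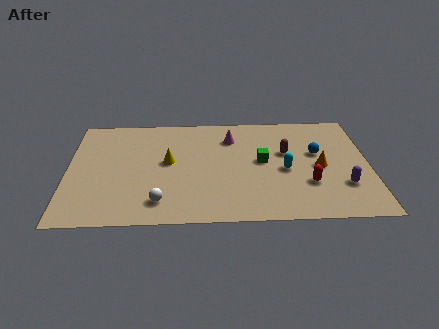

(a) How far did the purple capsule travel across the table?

2.1

The purple capsule moved from about (12.6, 4.6) to (13.4, 2.7), a distance of √(0.8² + 1.9²) ≈ 2.1.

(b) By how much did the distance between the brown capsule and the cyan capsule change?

-0.3

They were about 1.8 units apart before and 1.5 after — 0.3 units closer together.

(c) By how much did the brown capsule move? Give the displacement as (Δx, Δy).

(-2.6, 2.0)

The brown capsule was at about (13.3, 3.6) and moved to about (10.7, 5.6).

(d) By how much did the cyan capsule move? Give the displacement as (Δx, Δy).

(-2.1, 2.2)

From the two frames, the cyan capsule sits at roughly (12.7, 1.9) before and (10.6, 4.1) after.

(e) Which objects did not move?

the magenta cone and the green cube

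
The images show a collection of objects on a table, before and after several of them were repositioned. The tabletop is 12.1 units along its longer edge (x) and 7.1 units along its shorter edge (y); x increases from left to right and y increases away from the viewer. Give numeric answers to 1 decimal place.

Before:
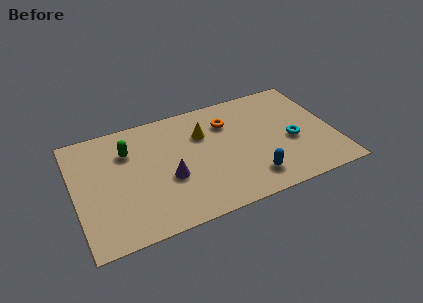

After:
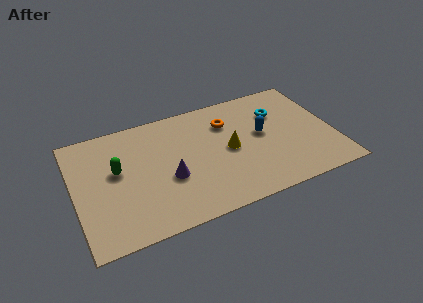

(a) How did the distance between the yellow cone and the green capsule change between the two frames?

+1.7

The distance was about 3.5 in the first image and 5.2 in the second, so they moved 1.7 units further apart.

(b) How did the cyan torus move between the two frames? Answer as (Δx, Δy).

(-0.4, 2.0)

The cyan torus started near (10.1, 3.0) and ended near (9.7, 5.0).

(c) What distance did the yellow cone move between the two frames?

1.8

The yellow cone moved from about (6.1, 4.9) to (7.2, 3.5), a distance of √(1.1² + 1.4²) ≈ 1.8.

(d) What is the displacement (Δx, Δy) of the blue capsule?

(0.8, 2.5)

The blue capsule started near (8.0, 1.4) and ended near (8.8, 3.9).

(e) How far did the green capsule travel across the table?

1.2

From (2.6, 5.1) to (2.0, 4.1), the green capsule covered √(0.6² + 1.0²) ≈ 1.2 units.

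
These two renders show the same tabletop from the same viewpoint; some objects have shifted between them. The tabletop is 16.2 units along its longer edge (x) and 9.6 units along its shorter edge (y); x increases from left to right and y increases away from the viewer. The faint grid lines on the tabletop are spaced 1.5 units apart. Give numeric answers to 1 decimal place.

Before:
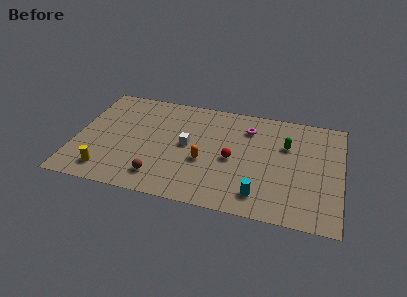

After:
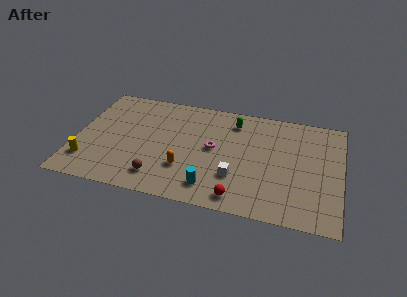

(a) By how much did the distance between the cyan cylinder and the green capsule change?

+1.3

Before: roughly 4.9 units apart; after: 6.2. That's 1.3 units further apart.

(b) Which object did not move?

the brown sphere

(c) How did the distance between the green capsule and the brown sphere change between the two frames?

-1.5

Before: roughly 8.8 units apart; after: 7.3. That's 1.5 units closer together.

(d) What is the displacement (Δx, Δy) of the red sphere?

(0.6, -3.2)

From the two frames, the red sphere sits at roughly (9.6, 4.4) before and (10.2, 1.2) after.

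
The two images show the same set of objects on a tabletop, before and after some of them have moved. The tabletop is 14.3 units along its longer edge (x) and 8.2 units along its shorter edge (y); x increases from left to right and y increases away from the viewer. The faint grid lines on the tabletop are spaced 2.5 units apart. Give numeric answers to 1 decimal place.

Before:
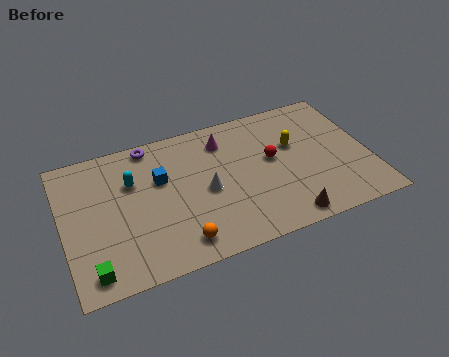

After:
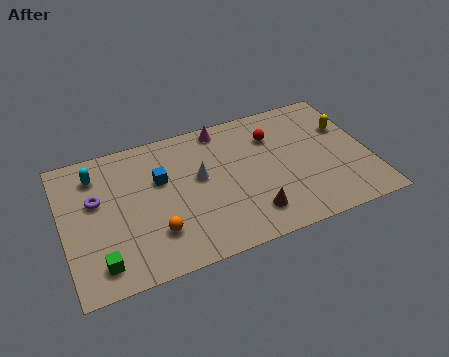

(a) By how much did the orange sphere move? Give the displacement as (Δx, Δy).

(-1.0, 0.9)

The orange sphere was at about (5.1, 1.3) and moved to about (4.1, 2.2).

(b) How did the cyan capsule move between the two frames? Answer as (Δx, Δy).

(-1.6, 1.0)

The cyan capsule started near (3.3, 5.5) and ended near (1.7, 6.5).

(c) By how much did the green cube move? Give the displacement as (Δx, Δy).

(0.4, 0.3)

The green cube was at about (1.1, 1.1) and moved to about (1.5, 1.4).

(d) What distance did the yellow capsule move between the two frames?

2.5

The yellow capsule moved from about (10.9, 5.1) to (13.4, 5.4), a distance of √(2.5² + 0.3²) ≈ 2.5.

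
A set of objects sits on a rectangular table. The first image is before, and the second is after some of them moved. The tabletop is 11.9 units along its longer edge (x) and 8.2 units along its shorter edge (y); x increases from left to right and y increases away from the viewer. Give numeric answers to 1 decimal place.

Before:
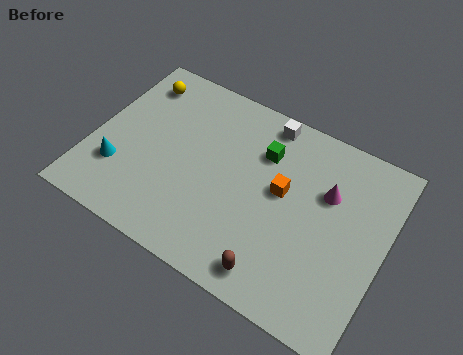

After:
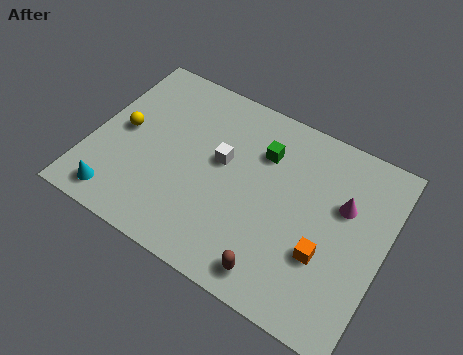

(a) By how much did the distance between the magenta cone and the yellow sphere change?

+0.8

The distance was about 8.2 in the first image and 9.0 in the second, so they moved 0.8 units further apart.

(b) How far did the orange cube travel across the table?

2.7

The orange cube moved from about (7.7, 4.6) to (9.7, 2.8), a distance of √(2.0² + 1.8²) ≈ 2.7.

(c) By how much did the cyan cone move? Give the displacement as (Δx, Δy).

(0.2, -1.3)

The cyan cone was at about (1.3, 2.4) and moved to about (1.5, 1.1).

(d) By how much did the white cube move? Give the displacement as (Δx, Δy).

(-1.4, -2.6)

The white cube started near (6.6, 7.3) and ended near (5.2, 4.7).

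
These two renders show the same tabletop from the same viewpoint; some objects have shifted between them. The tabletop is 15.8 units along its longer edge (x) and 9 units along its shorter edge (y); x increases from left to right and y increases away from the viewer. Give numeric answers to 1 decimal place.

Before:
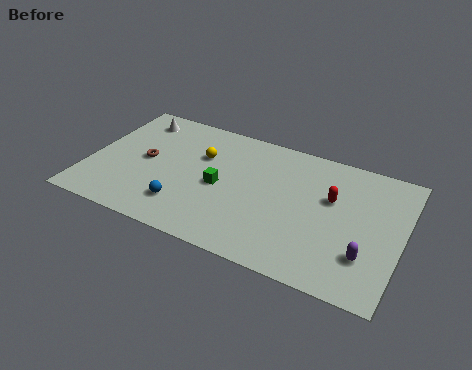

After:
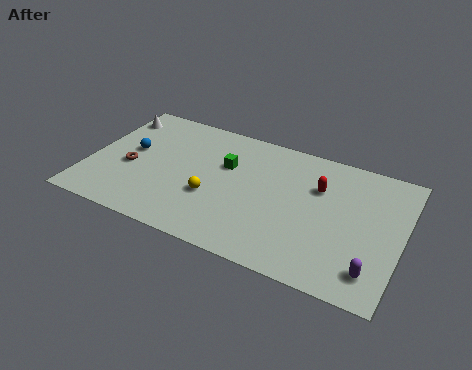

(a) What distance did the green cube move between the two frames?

1.6

The green cube was near (6.7, 4.2) before and (6.8, 5.8) after, so it travelled √(0.1² + 1.6²) ≈ 1.6 units.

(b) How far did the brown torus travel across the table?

1.1

The brown torus moved from about (2.8, 4.6) to (2.1, 3.8), a distance of √(0.7² + 0.8²) ≈ 1.1.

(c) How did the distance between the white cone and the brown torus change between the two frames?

+0.7

They were about 3.0 units apart before and 3.7 after — 0.7 units further apart.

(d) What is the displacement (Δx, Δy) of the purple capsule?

(0.4, -0.8)

The purple capsule started near (14.2, 2.5) and ended near (14.6, 1.7).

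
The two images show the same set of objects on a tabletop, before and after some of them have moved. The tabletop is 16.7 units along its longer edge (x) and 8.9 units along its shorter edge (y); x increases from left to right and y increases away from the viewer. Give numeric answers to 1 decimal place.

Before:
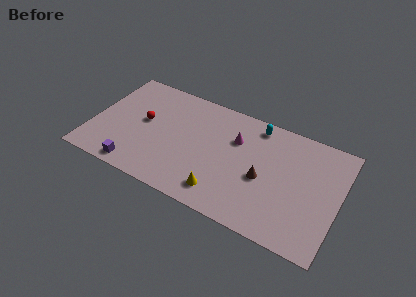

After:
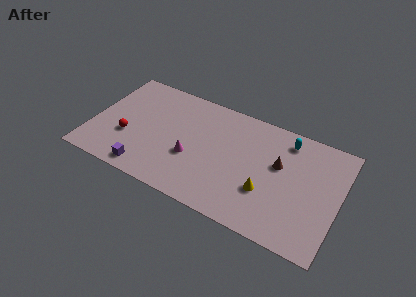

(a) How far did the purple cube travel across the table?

0.7

The purple cube moved from about (3.4, 1.0) to (4.1, 1.1), a distance of √(0.7² + 0.1²) ≈ 0.7.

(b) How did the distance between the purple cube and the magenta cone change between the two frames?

-4.4

They were about 8.0 units apart before and 3.6 after — 4.4 units closer together.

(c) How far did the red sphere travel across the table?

1.9

The red sphere was near (3.4, 4.9) before and (2.5, 3.2) after, so it travelled √(0.9² + 1.7²) ≈ 1.9 units.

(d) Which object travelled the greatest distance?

the magenta cone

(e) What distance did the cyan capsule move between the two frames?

2.1

From (10.8, 7.8) to (12.9, 7.5), the cyan capsule covered √(2.1² + 0.3²) ≈ 2.1 units.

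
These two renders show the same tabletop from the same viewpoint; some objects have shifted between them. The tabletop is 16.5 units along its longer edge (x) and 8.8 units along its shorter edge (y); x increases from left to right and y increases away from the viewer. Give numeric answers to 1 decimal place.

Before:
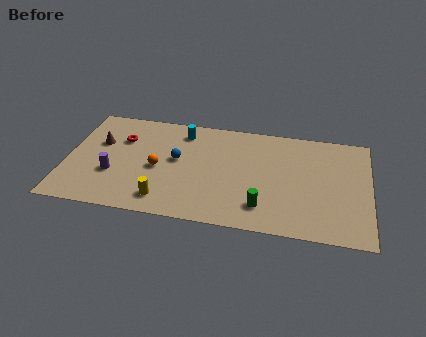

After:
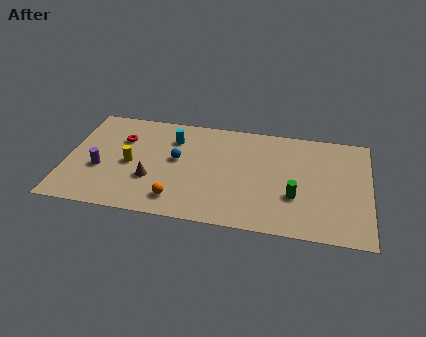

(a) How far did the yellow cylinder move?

3.3

The yellow cylinder moved from about (5.5, 1.5) to (3.5, 4.1), a distance of √(2.0² + 2.6²) ≈ 3.3.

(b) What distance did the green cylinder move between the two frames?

2.0

From (10.8, 1.9) to (12.5, 3.0), the green cylinder covered √(1.7² + 1.1²) ≈ 2.0 units.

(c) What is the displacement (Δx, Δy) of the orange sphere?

(1.2, -2.4)

The orange sphere started near (5.0, 4.0) and ended near (6.2, 1.6).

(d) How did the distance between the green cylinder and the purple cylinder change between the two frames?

+2.3

The distance was about 8.3 in the first image and 10.6 in the second, so they moved 2.3 units further apart.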